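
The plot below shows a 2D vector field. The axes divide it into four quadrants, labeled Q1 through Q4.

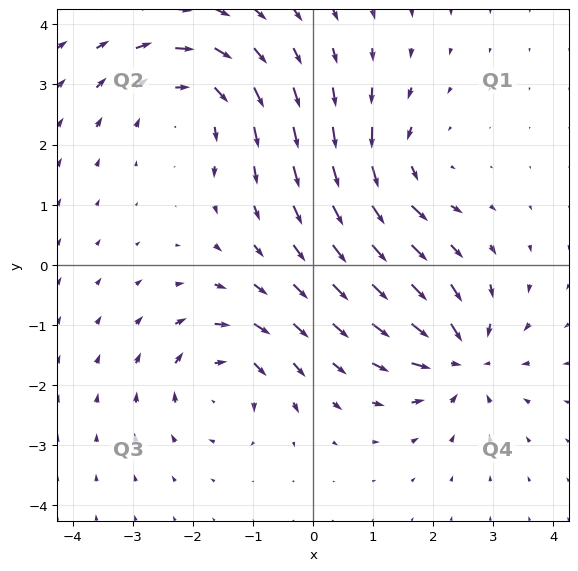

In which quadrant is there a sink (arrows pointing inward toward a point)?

Q4

The sink sits at approximately (2.5, -1.5), which lies in quadrant Q4. The divergence there is about -5, negative as expected for a sink.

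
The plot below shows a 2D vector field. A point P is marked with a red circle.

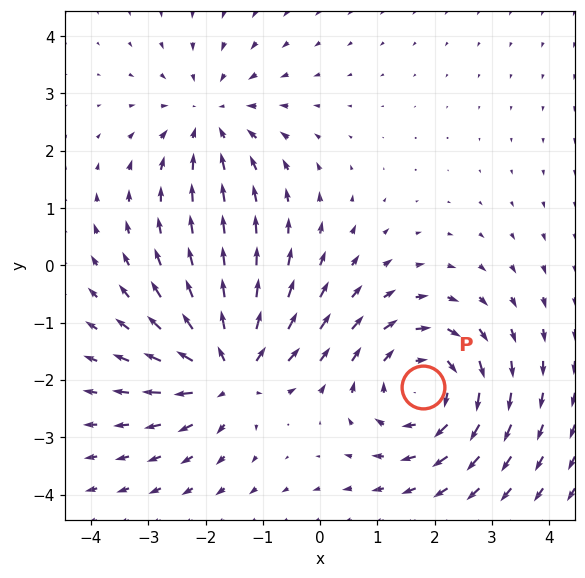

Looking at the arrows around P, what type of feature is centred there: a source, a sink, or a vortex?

At P (1.8, -2.1) the arrows circulate clockwise. Divergence ≈0, curl about -4 — near-zero divergence with nonzero curl is a vortex.

vortex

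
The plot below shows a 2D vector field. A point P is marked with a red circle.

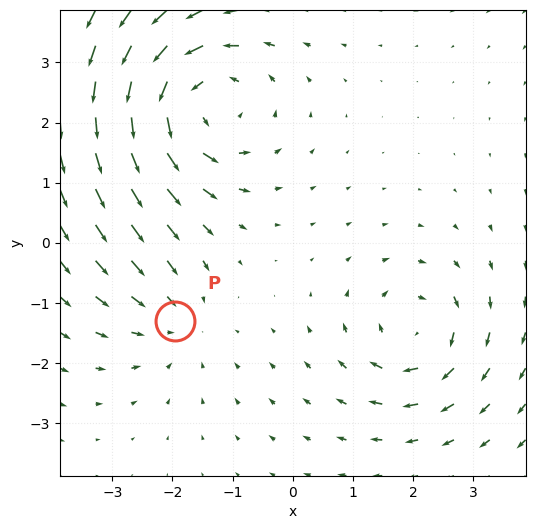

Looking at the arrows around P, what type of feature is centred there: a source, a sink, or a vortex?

sink

At P (-2.0, -1.3) the arrows converge inward. Divergence about -2, curl ≈0 — negative divergence with near-zero curl is a sink.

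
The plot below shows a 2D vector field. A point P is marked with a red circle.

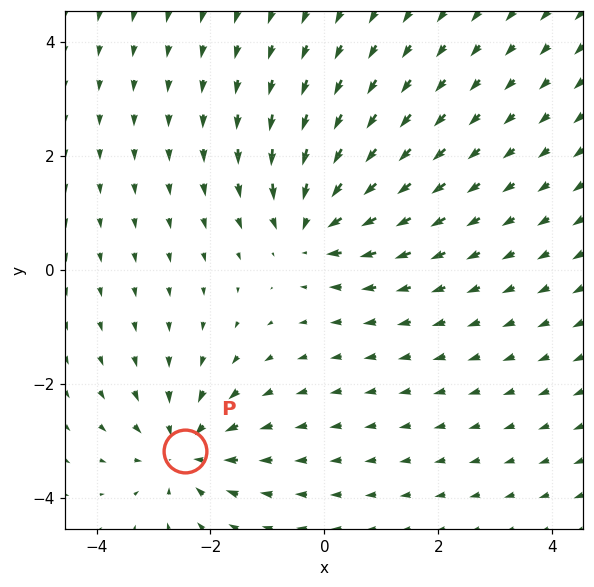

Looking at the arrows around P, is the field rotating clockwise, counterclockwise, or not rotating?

Near P at (-2.5, -3.2) the arrows show no circulation. The curl there is ≈0.

not rotating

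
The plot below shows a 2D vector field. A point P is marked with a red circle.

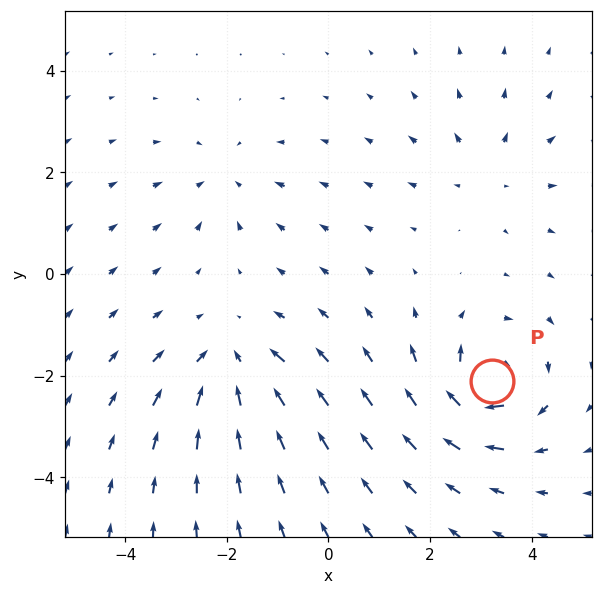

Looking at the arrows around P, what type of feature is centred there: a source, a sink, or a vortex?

At P (3.2, -2.1) the arrows circulate clockwise. Divergence ≈0, curl about -6 — near-zero divergence with nonzero curl is a vortex.

vortex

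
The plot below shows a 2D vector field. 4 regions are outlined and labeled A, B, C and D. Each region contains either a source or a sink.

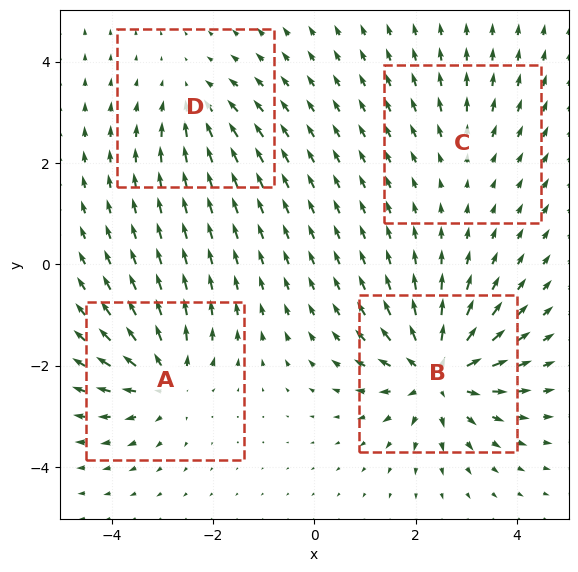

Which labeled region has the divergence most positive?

Divergence at each region's feature centre — A: about +6, B: about +8, C: about +2, D: about -4. Region B is most positive.

B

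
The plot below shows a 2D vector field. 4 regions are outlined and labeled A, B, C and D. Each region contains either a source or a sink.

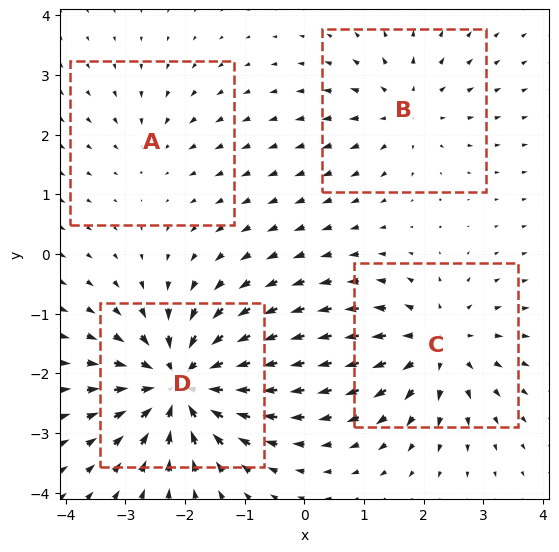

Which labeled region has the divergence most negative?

Divergence at each region's feature centre — A: about -2, B: about +4, C: about +5, D: about -8. Region D is most negative.

D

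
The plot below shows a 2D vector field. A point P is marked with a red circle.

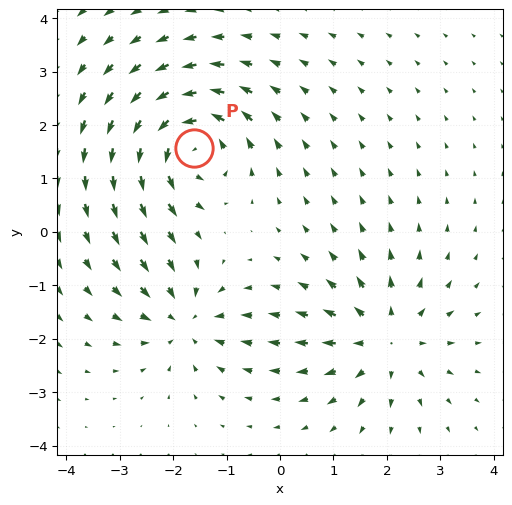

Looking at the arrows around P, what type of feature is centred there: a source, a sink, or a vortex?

vortex

At P (-1.6, 1.6) the arrows circulate counterclockwise. Divergence ≈0, curl about +6 — near-zero divergence with nonzero curl is a vortex.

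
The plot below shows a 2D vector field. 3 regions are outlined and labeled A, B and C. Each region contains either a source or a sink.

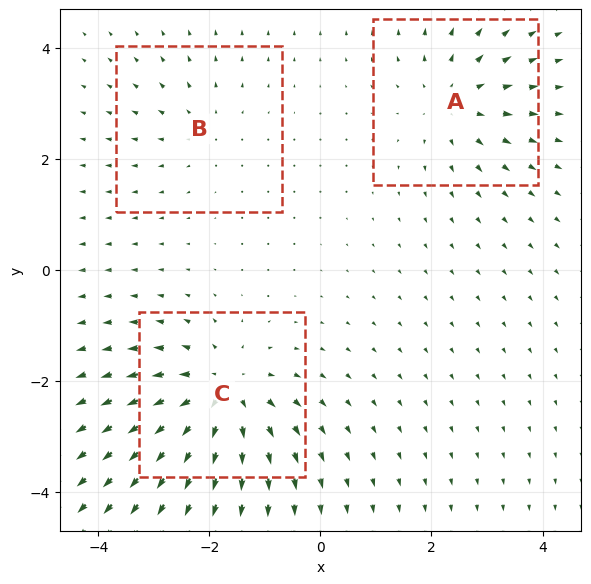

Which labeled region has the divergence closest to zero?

Divergence at each region's feature centre — A: about +3, B: about +2, C: about +5. Region B is closest to zero.

B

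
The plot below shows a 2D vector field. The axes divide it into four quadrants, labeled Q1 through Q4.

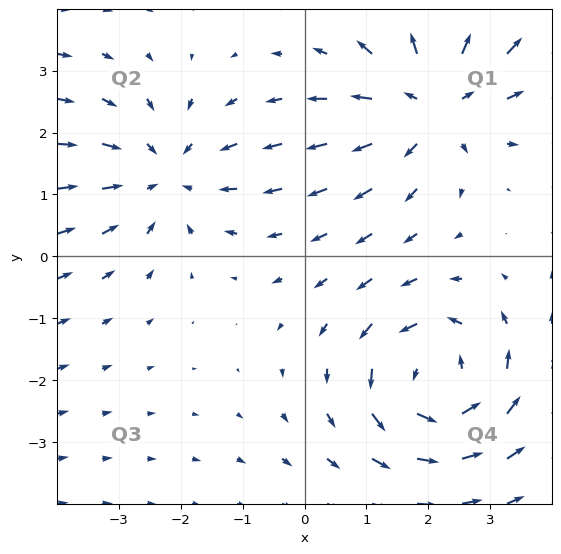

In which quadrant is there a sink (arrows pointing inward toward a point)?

The sink sits at approximately (-2.2, 1.3), which lies in quadrant Q2. The divergence there is about -3, negative as expected for a sink.

Q2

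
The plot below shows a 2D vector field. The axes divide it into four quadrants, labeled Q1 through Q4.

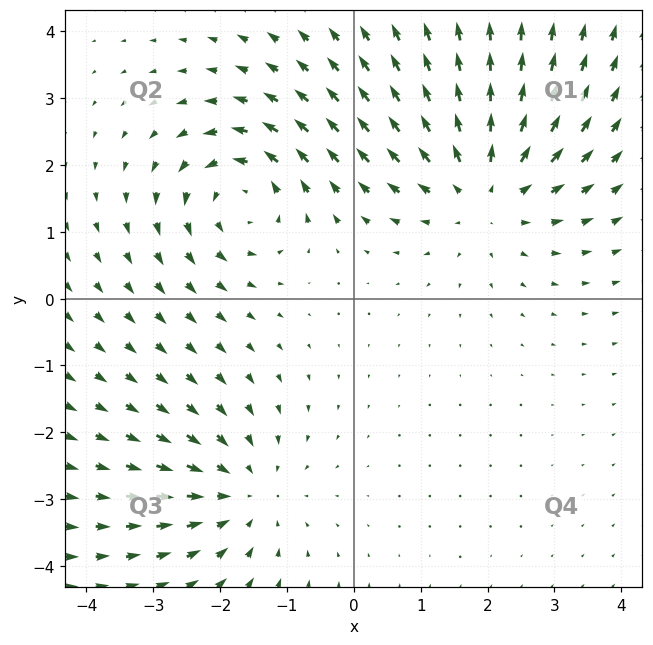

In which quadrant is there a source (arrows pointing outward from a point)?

The source sits at approximately (1.9, 1.6), which lies in quadrant Q1. The divergence there is about +3, positive as expected for a source.

Q1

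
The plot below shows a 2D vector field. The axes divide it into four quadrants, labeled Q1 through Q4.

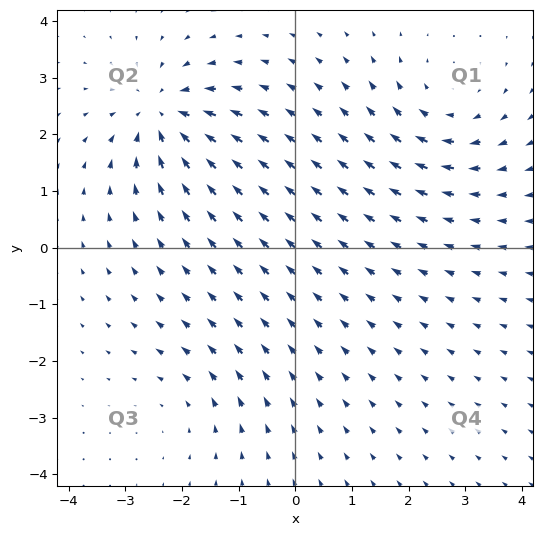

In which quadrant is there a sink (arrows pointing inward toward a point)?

The sink sits at approximately (-2.3, 2.3), which lies in quadrant Q2. The divergence there is about -6, negative as expected for a sink.

Q2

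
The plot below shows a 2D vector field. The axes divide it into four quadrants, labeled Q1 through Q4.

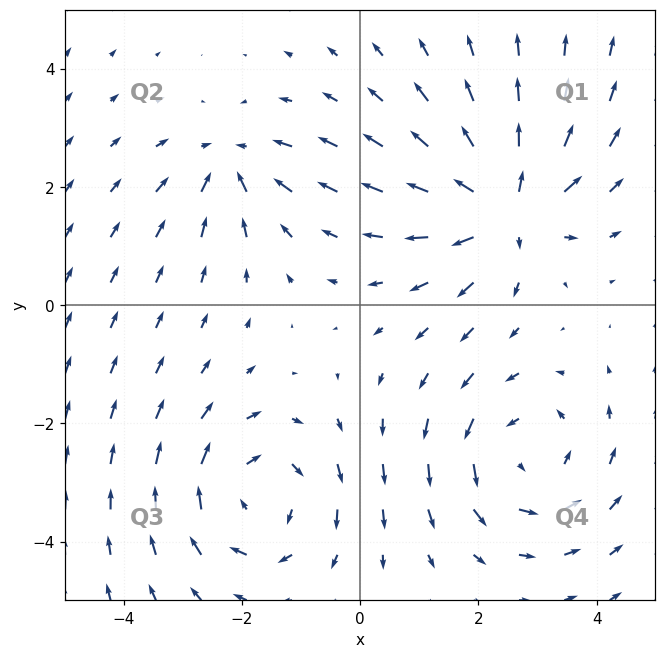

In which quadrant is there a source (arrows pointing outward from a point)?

The source sits at approximately (2.5, 1.7), which lies in quadrant Q1. The divergence there is about +6, positive as expected for a source.

Q1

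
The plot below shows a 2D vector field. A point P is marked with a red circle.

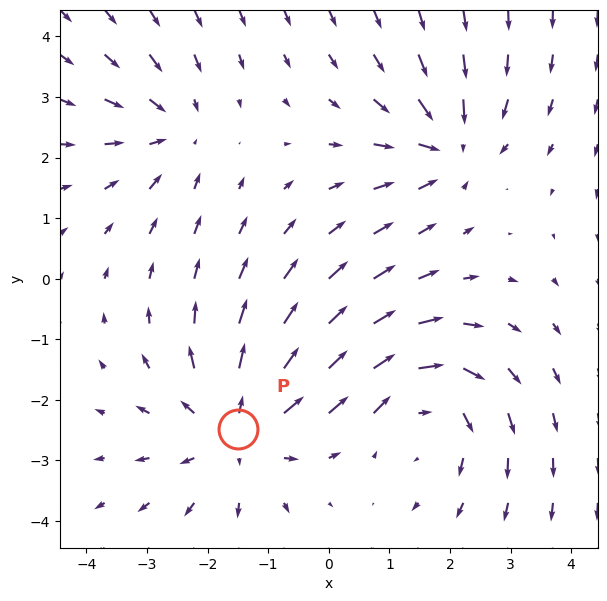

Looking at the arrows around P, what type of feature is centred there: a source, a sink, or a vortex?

At P (-1.5, -2.5) the arrows spread outward. Divergence about +4, curl ≈0 — positive divergence with near-zero curl is a source.

source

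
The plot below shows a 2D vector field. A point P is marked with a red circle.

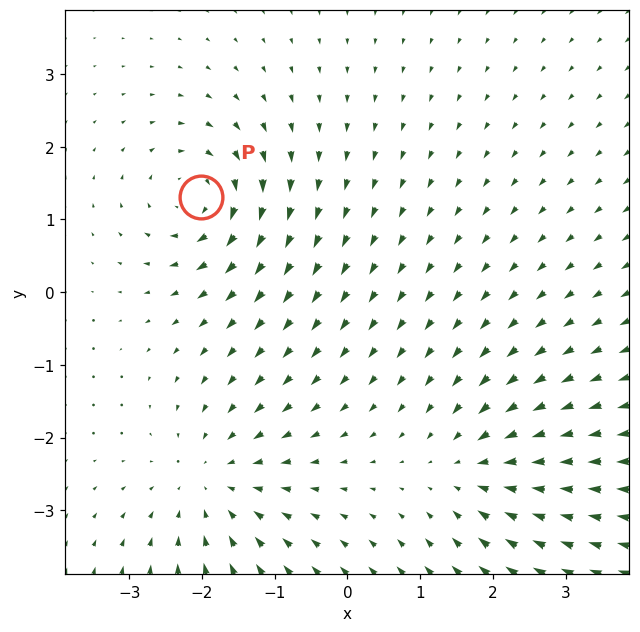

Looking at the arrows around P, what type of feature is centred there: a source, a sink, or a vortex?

At P (-2.0, 1.3) the arrows circulate clockwise. Divergence ≈0, curl about -6 — near-zero divergence with nonzero curl is a vortex.

vortex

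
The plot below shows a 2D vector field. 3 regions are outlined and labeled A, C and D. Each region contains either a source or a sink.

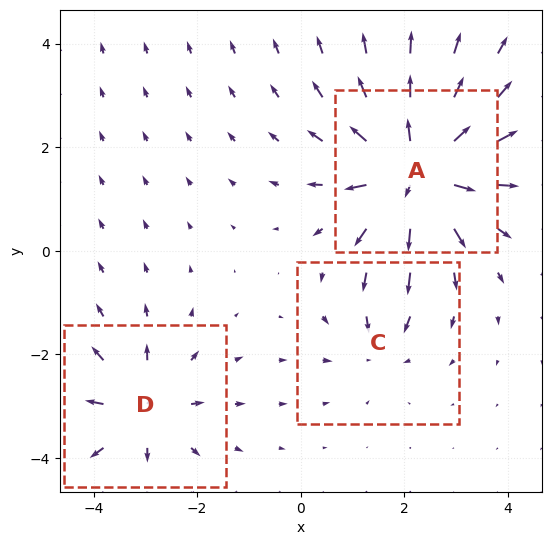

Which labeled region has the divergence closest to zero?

Divergence at each region's feature centre — A: about +6, C: about -2, D: about +4. Region C is closest to zero.

C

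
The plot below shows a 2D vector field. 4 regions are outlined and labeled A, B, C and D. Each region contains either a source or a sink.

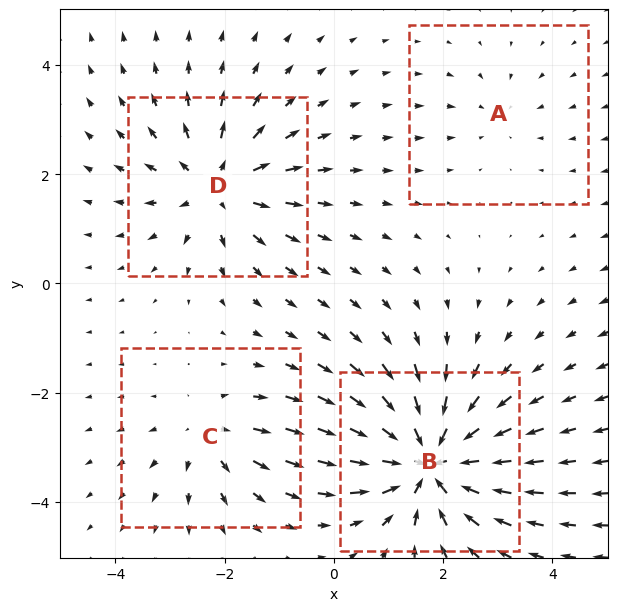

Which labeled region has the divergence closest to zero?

A

Divergence at each region's feature centre — A: about -2, B: about -8, C: about +4, D: about +5. Region A is closest to zero.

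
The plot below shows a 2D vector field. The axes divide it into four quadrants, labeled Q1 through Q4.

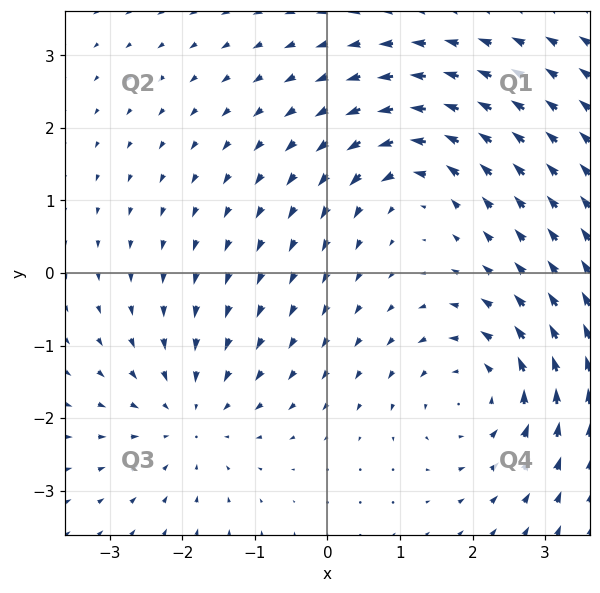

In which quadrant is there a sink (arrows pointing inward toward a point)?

Q3

The sink sits at approximately (-1.9, -2.0), which lies in quadrant Q3. The divergence there is about -3, negative as expected for a sink.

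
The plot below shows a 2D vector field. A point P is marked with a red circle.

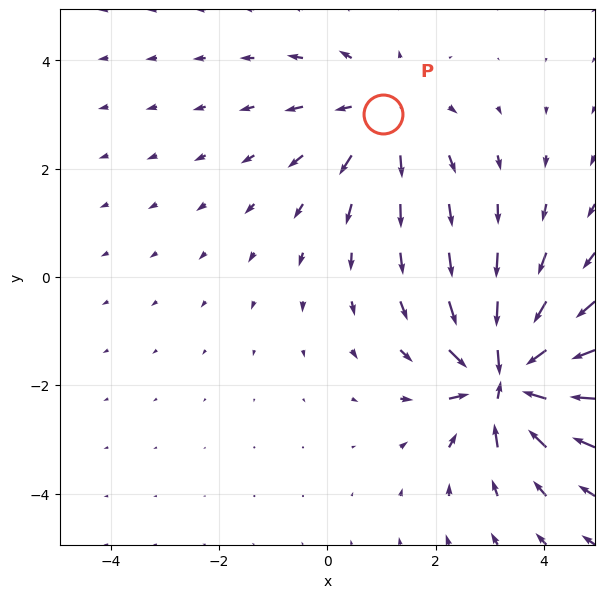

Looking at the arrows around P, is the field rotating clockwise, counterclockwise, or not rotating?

not rotating

Near P at (1.0, 3.0) the arrows show no circulation. The curl there is ≈0.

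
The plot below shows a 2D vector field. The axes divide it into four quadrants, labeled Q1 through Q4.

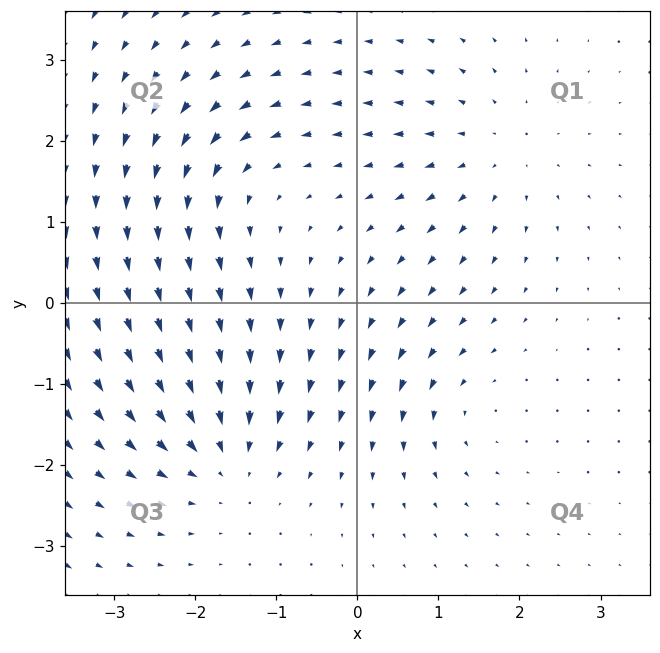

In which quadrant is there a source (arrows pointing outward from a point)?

The source sits at approximately (1.7, 1.9), which lies in quadrant Q1. The divergence there is about +4, positive as expected for a source.

Q1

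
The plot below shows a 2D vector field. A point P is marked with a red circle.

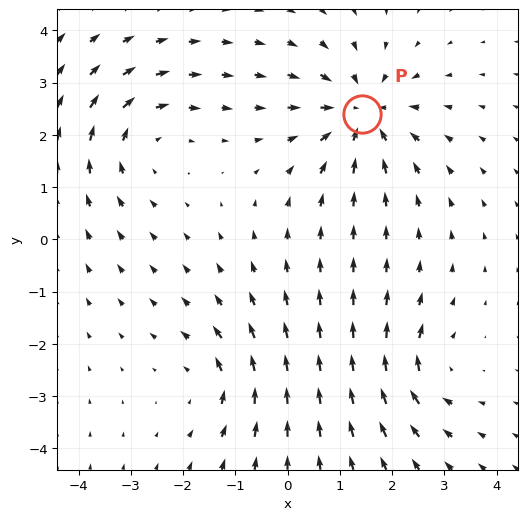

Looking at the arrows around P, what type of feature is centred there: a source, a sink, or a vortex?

At P (1.4, 2.4) the arrows converge inward. Divergence about -5, curl ≈0 — negative divergence with near-zero curl is a sink.

sink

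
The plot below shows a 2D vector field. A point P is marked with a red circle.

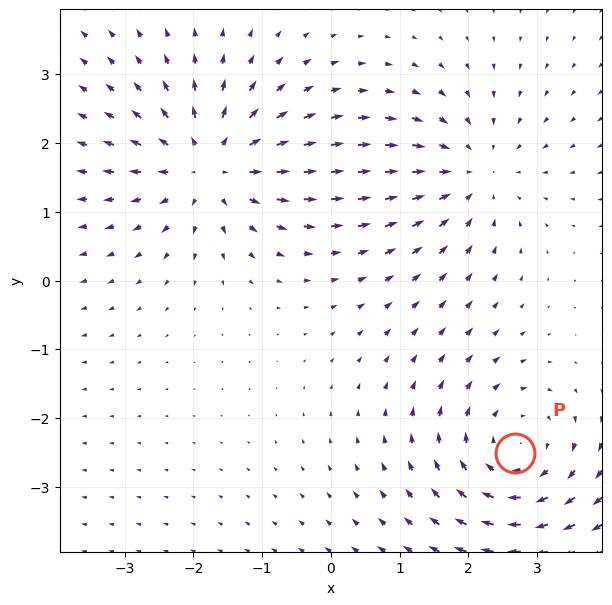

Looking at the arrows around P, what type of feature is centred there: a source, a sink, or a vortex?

At P (2.7, -2.5) the arrows circulate clockwise. Divergence ≈0, curl about -5 — near-zero divergence with nonzero curl is a vortex.

vortex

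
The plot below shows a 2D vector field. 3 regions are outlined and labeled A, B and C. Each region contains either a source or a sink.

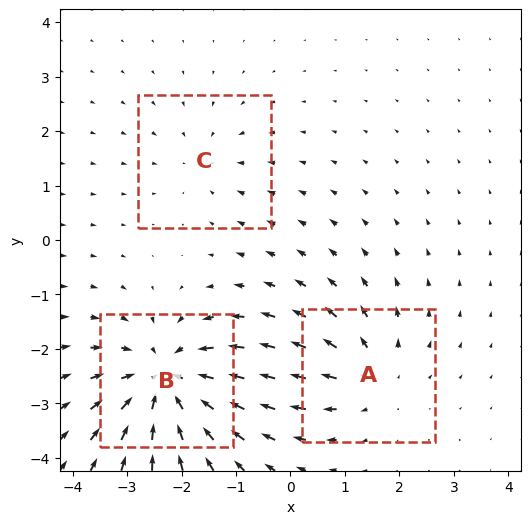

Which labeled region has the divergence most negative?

Divergence at each region's feature centre — A: about +3, B: about -5, C: about -2. Region B is most negative.

B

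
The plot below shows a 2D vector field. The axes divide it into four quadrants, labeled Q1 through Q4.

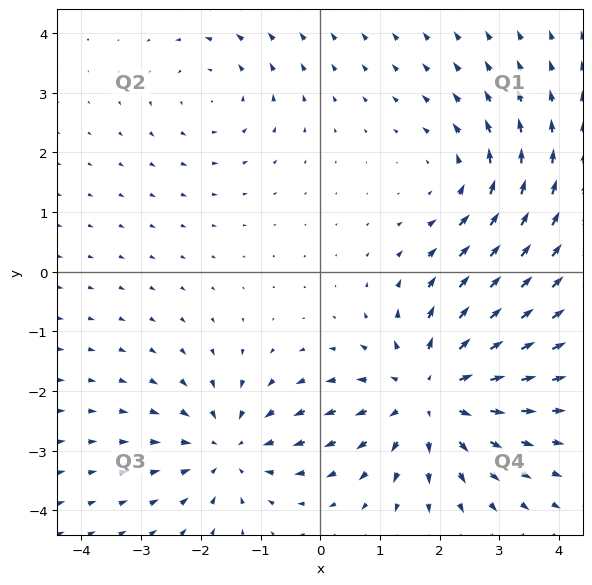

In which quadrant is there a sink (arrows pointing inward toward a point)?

Q3

The sink sits at approximately (-1.5, -3.0), which lies in quadrant Q3. The divergence there is about -3, negative as expected for a sink.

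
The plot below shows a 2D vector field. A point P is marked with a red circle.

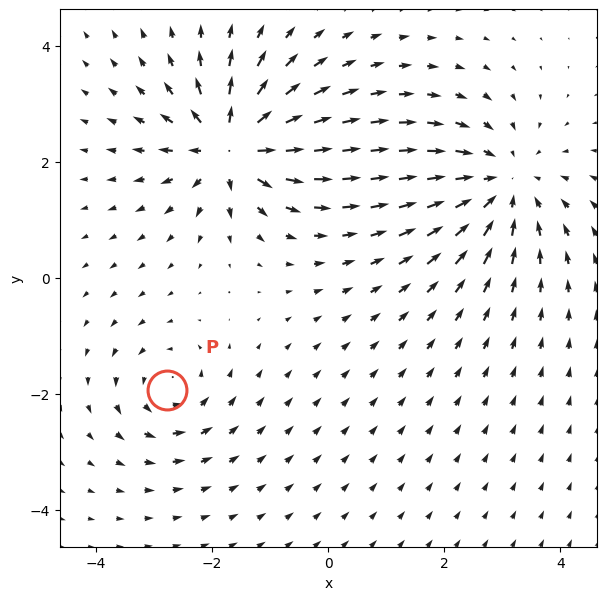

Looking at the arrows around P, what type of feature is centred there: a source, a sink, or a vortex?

vortex

At P (-2.8, -1.9) the arrows circulate counterclockwise. Divergence ≈0, curl about +4 — near-zero divergence with nonzero curl is a vortex.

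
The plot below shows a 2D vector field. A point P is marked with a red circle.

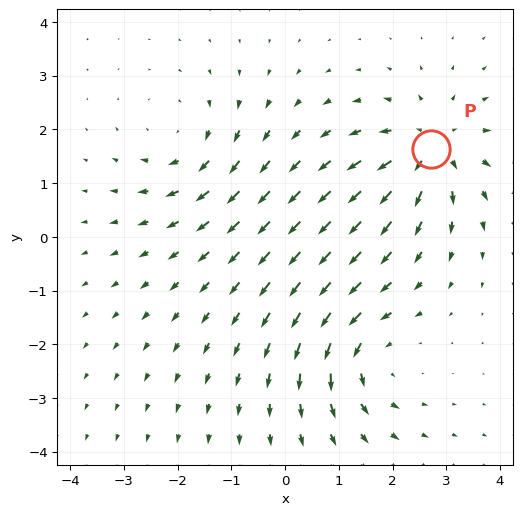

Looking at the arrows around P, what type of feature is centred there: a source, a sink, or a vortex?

source

At P (2.7, 1.6) the arrows spread outward. Divergence about +4, curl ≈0 — positive divergence with near-zero curl is a source.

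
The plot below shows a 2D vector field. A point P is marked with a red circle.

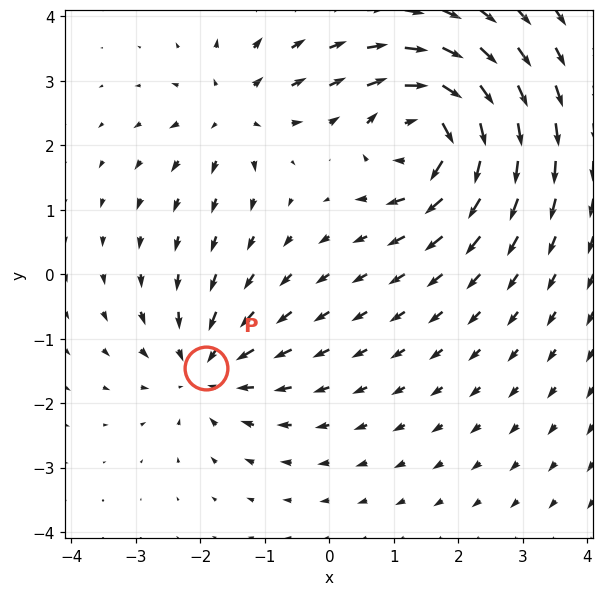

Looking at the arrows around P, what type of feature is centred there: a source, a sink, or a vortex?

At P (-1.9, -1.5) the arrows converge inward. Divergence about -4, curl ≈0 — negative divergence with near-zero curl is a sink.

sink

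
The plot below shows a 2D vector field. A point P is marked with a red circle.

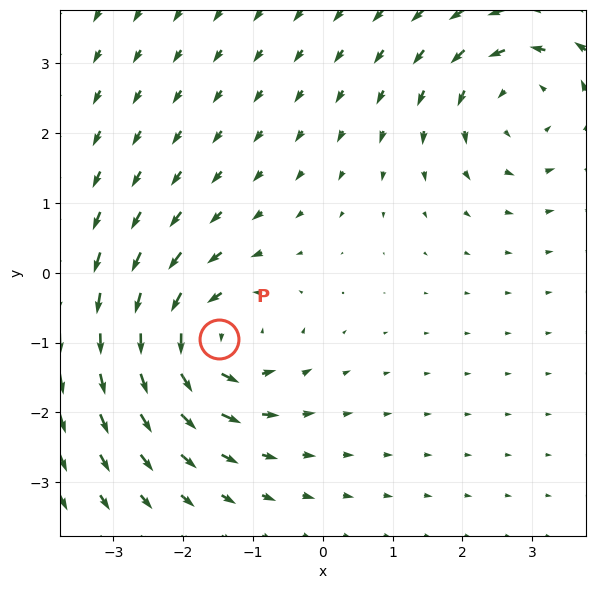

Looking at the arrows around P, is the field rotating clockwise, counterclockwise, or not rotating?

counterclockwise

Near P at (-1.5, -0.9) the arrows circulate counterclockwise. The curl (z-component) there is about +6; positive curl means counterclockwise rotation.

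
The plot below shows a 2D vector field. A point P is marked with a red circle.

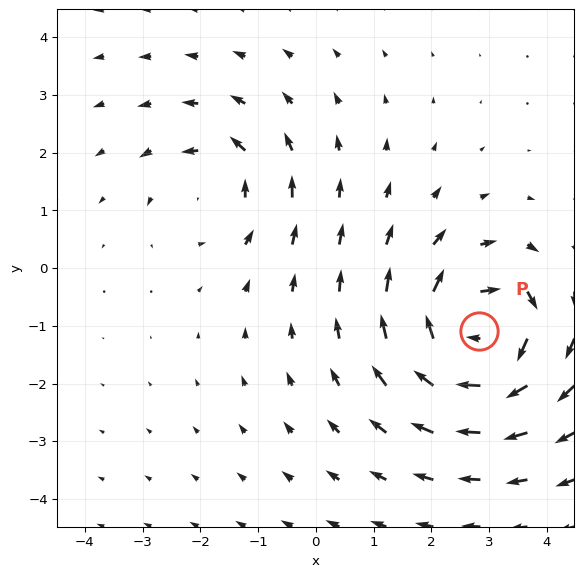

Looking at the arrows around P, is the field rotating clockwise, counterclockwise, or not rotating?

Near P at (2.8, -1.1) the arrows circulate clockwise. The curl (z-component) there is about -6; negative curl means clockwise rotation.

clockwise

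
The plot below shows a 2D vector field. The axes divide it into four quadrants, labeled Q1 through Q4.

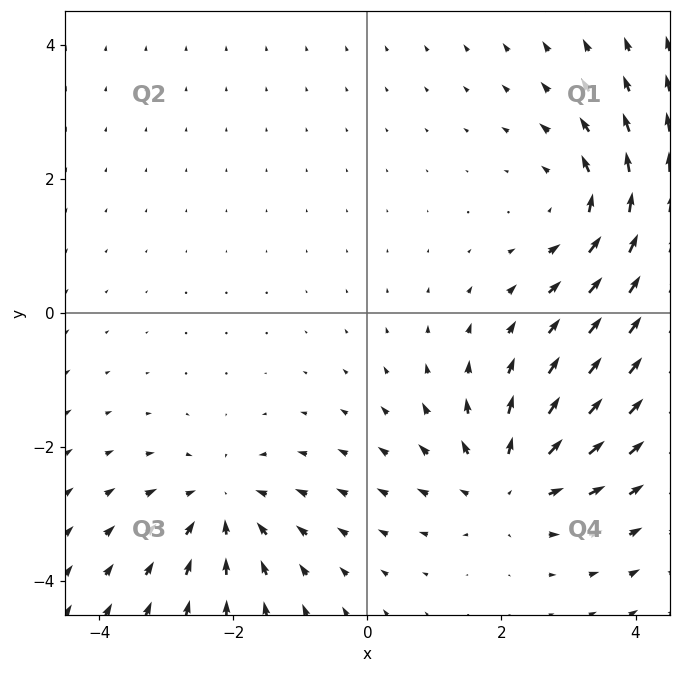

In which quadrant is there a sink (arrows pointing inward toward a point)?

Q3

The sink sits at approximately (-2.2, -2.9), which lies in quadrant Q3. The divergence there is about -3, negative as expected for a sink.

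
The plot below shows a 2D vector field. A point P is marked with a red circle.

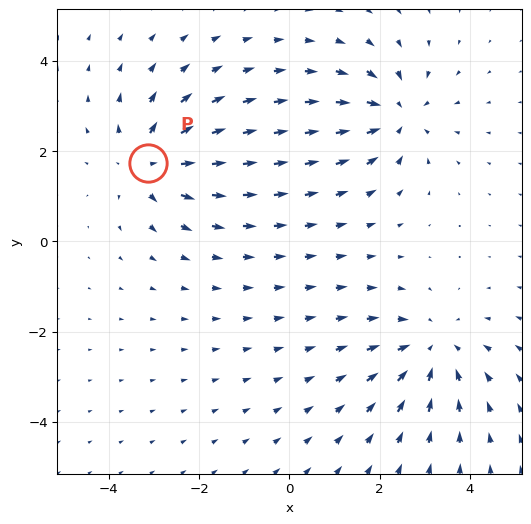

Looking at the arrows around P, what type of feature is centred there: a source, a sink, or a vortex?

source

At P (-3.1, 1.7) the arrows spread outward. Divergence about +4, curl ≈0 — positive divergence with near-zero curl is a source.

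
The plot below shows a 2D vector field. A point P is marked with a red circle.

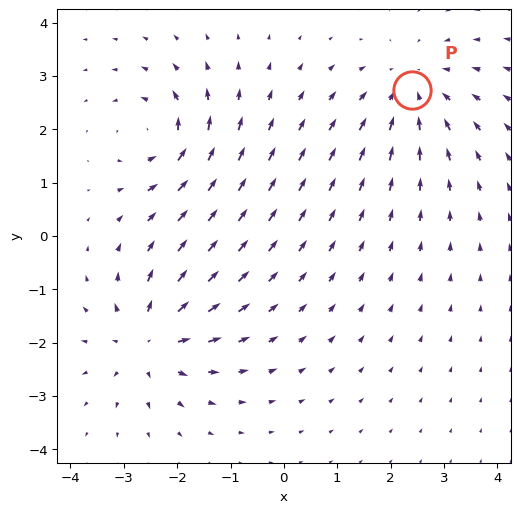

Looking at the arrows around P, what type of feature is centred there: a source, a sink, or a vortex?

sink

At P (2.4, 2.7) the arrows converge inward. Divergence about -3, curl ≈0 — negative divergence with near-zero curl is a sink.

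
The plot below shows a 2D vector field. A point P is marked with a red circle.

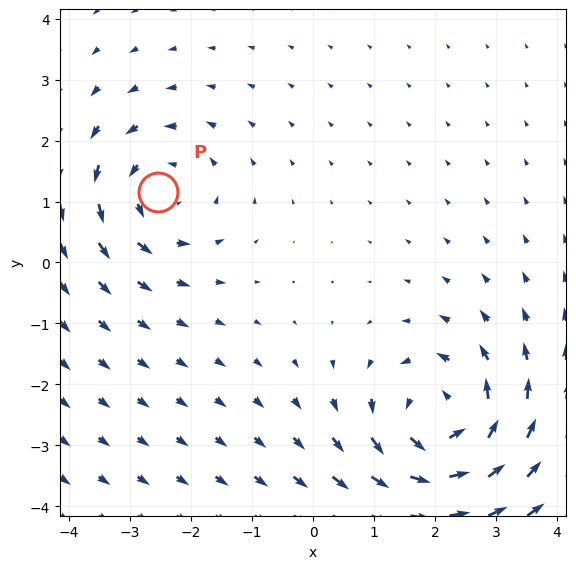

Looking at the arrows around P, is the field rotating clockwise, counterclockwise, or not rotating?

counterclockwise

Near P at (-2.6, 1.2) the arrows circulate counterclockwise. The curl (z-component) there is about +3; positive curl means counterclockwise rotation.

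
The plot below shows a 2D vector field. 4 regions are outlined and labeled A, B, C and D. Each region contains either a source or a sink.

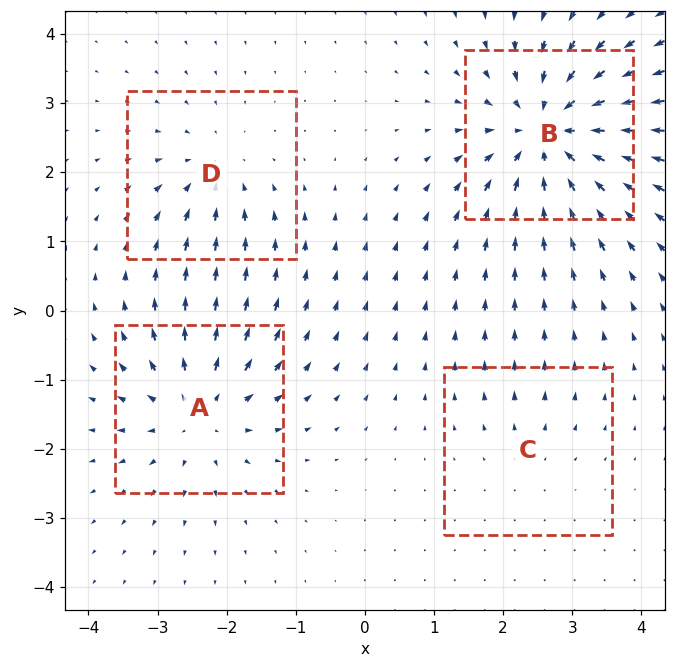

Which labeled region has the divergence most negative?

B

Divergence at each region's feature centre — A: about +5, B: about -7, C: about +2, D: about -4. Region B is most negative.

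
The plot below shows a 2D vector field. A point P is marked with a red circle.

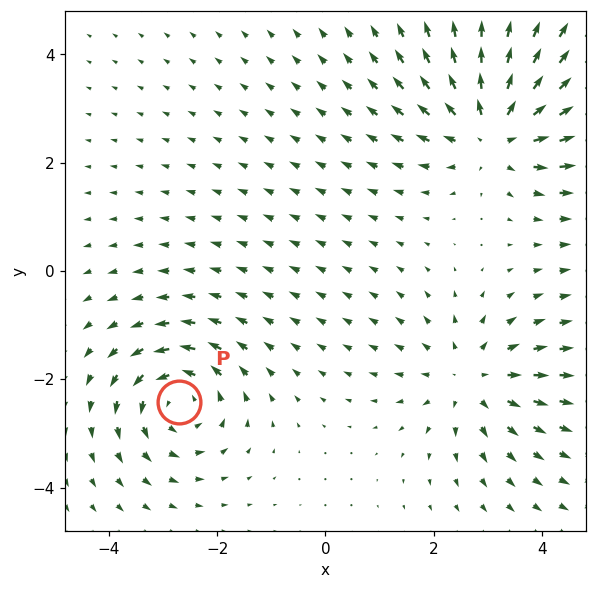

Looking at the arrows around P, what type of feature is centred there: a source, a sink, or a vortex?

vortex

At P (-2.7, -2.4) the arrows circulate counterclockwise. Divergence ≈0, curl about +4 — near-zero divergence with nonzero curl is a vortex.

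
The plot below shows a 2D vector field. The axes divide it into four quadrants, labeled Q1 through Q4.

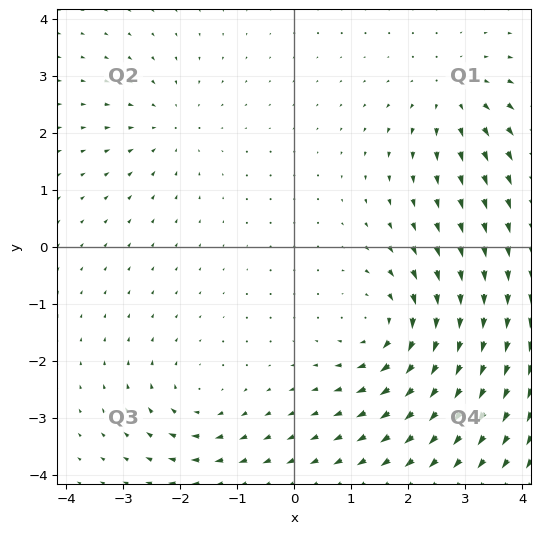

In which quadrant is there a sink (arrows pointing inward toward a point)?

The sink sits at approximately (-2.2, 2.1), which lies in quadrant Q2. The divergence there is about -3, negative as expected for a sink.

Q2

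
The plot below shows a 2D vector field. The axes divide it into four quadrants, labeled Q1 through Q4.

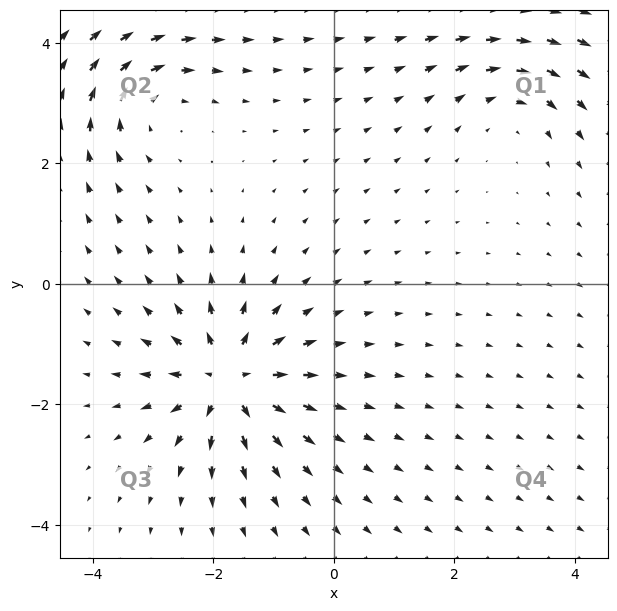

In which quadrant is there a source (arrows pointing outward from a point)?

The source sits at approximately (-1.7, -1.6), which lies in quadrant Q3. The divergence there is about +6, positive as expected for a source.

Q3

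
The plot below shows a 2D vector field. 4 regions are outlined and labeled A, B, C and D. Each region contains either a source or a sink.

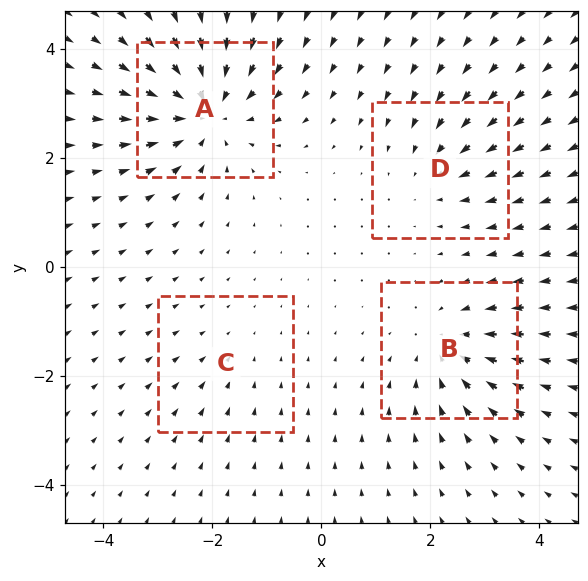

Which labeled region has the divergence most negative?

Divergence at each region's feature centre — A: about -7, B: about -5, C: about -2, D: about -3. Region A is most negative.

A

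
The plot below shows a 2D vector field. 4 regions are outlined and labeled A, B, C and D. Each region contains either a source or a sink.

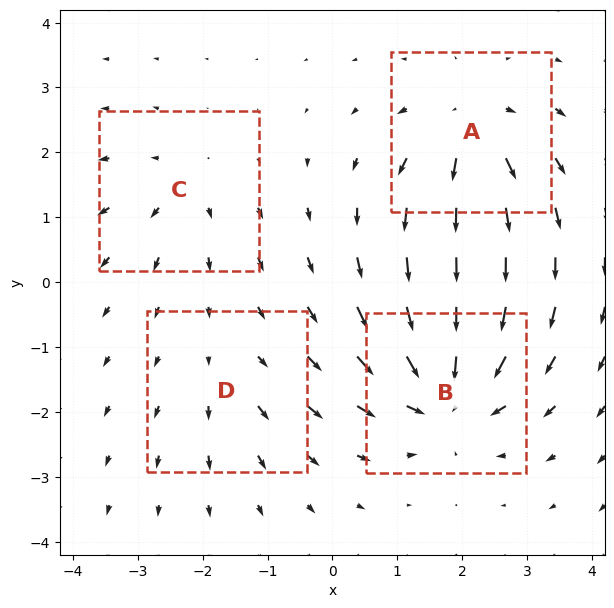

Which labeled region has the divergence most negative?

B

Divergence at each region's feature centre — A: about +6, B: about -7, C: about +4, D: about +2. Region B is most negative.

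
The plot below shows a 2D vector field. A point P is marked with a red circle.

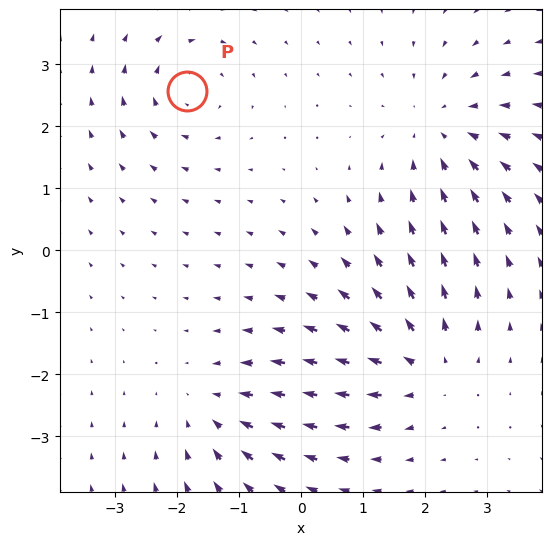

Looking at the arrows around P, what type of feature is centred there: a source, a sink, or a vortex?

vortex

At P (-1.8, 2.6) the arrows circulate clockwise. Divergence ≈0, curl about -4 — near-zero divergence with nonzero curl is a vortex.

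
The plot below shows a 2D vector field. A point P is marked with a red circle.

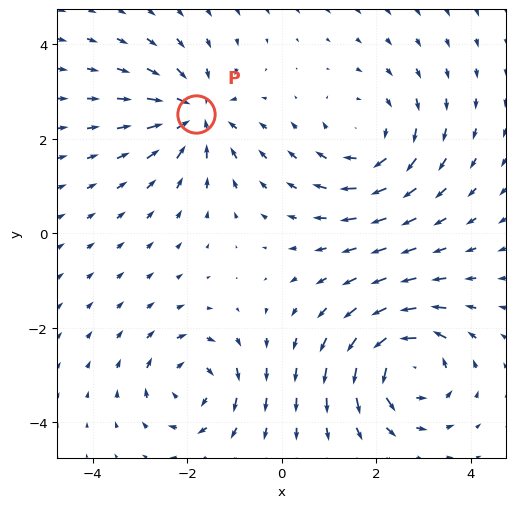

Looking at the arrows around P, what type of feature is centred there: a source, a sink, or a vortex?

sink

At P (-1.8, 2.5) the arrows converge inward. Divergence about -5, curl ≈0 — negative divergence with near-zero curl is a sink.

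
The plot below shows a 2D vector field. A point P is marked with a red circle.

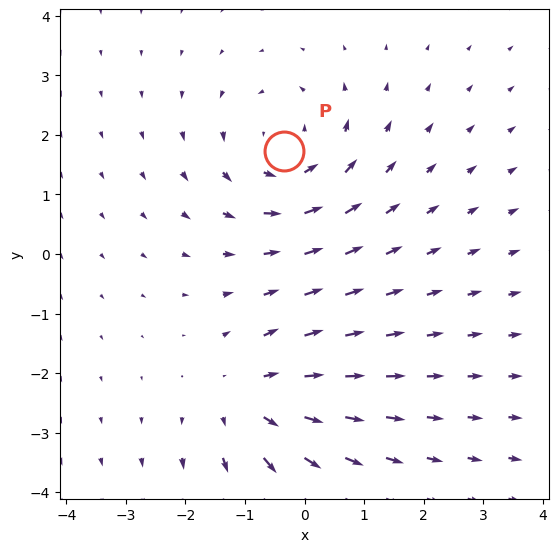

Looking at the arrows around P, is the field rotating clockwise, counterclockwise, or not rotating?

counterclockwise

Near P at (-0.3, 1.7) the arrows circulate counterclockwise. The curl (z-component) there is about +2; positive curl means counterclockwise rotation.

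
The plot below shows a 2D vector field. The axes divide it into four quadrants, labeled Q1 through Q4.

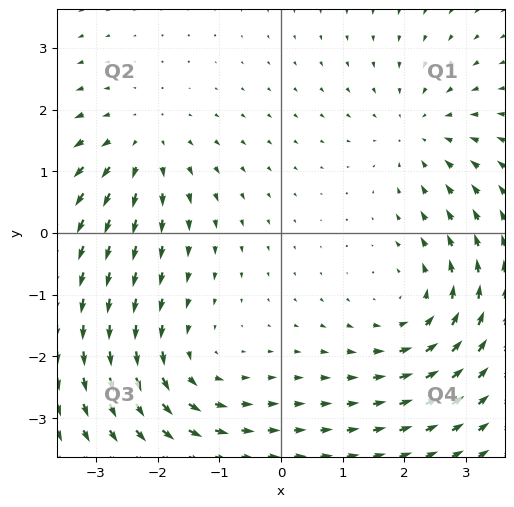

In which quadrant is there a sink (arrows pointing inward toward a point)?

Q1

The sink sits at approximately (2.3, 1.6), which lies in quadrant Q1. The divergence there is about -2, negative as expected for a sink.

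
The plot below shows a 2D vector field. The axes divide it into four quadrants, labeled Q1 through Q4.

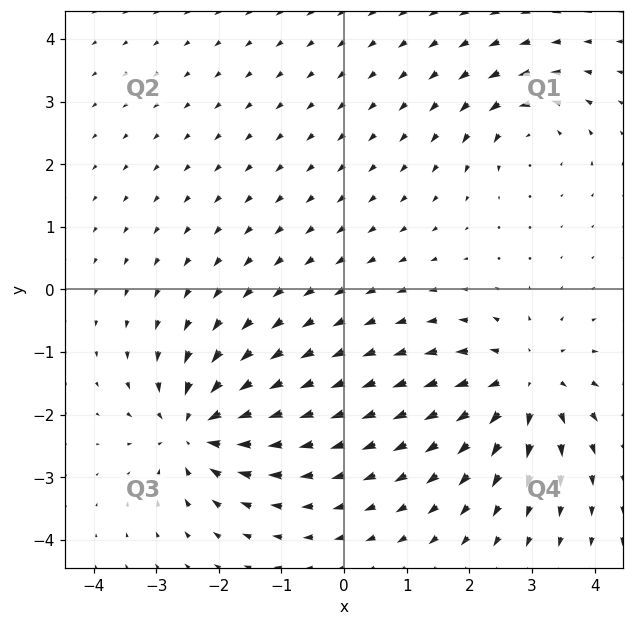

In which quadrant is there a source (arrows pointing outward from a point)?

Q4

The source sits at approximately (2.9, -1.5), which lies in quadrant Q4. The divergence there is about +5, positive as expected for a source.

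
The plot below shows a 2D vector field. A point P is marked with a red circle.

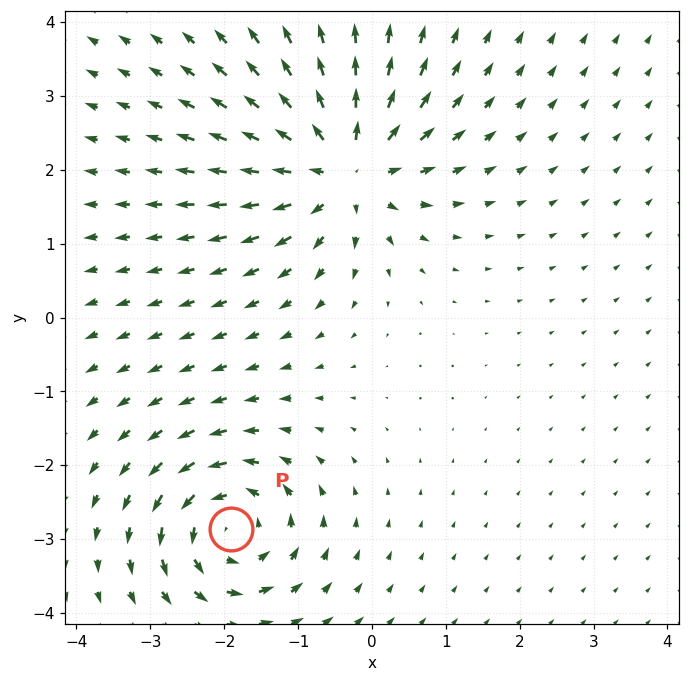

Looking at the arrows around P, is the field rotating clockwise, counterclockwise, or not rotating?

Near P at (-1.9, -2.9) the arrows circulate counterclockwise. The curl (z-component) there is about +6; positive curl means counterclockwise rotation.

counterclockwise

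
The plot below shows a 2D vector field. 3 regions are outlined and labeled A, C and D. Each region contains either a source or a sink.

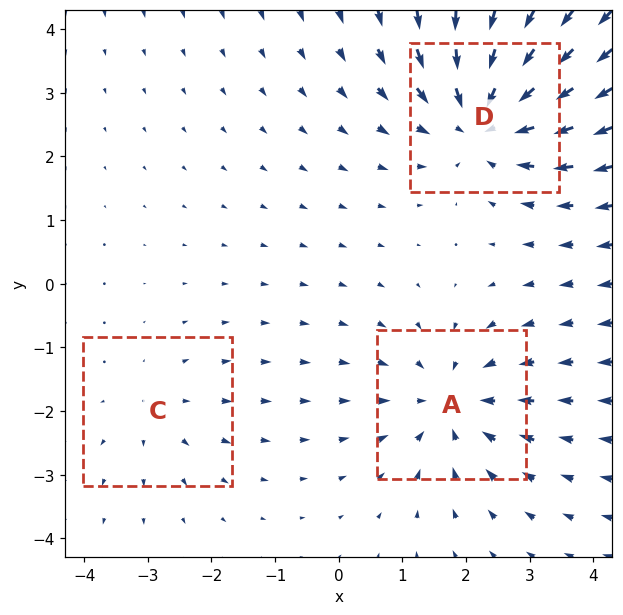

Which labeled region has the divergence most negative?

Divergence at each region's feature centre — A: about -3, C: about +2, D: about -4. Region D is most negative.

D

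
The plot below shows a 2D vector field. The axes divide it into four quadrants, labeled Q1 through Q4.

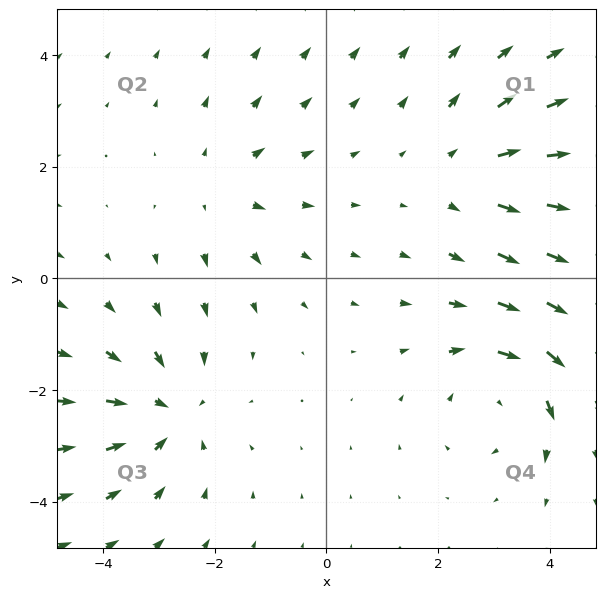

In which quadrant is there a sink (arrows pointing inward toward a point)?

The sink sits at approximately (-2.8, -2.4), which lies in quadrant Q3. The divergence there is about -3, negative as expected for a sink.

Q3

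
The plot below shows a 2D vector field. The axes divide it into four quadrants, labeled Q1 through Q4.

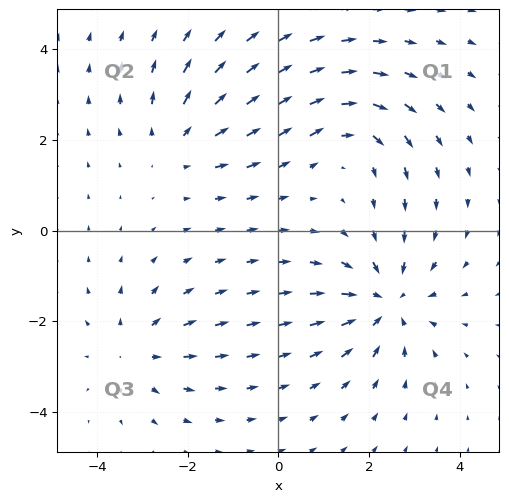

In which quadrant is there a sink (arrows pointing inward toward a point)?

The sink sits at approximately (2.4, -1.6), which lies in quadrant Q4. The divergence there is about -3, negative as expected for a sink.

Q4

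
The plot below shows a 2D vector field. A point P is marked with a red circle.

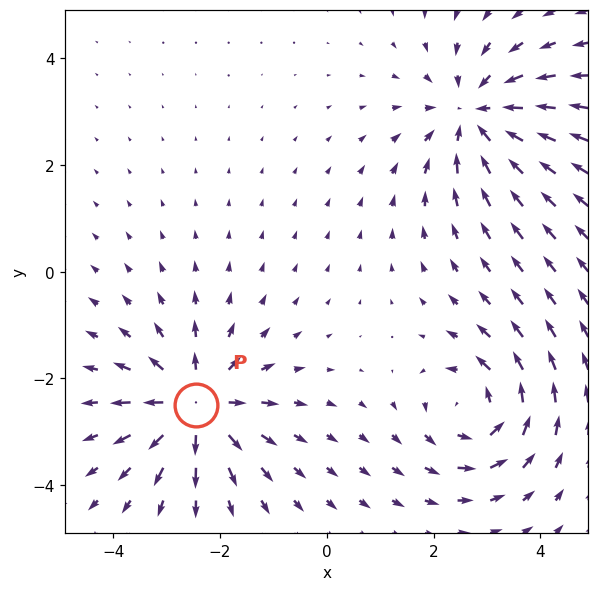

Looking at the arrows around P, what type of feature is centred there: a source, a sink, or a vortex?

source

At P (-2.5, -2.5) the arrows spread outward. Divergence about +5, curl ≈0 — positive divergence with near-zero curl is a source.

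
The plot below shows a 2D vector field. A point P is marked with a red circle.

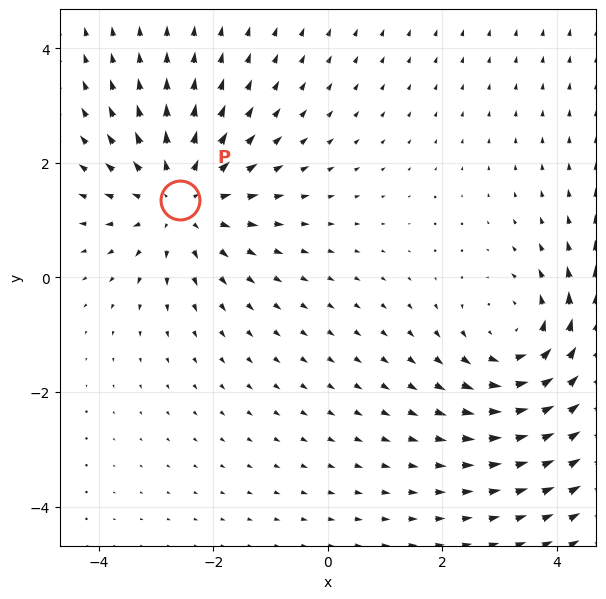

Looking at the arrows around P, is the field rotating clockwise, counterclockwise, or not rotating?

Near P at (-2.6, 1.3) the arrows show no circulation. The curl there is ≈0.

not rotating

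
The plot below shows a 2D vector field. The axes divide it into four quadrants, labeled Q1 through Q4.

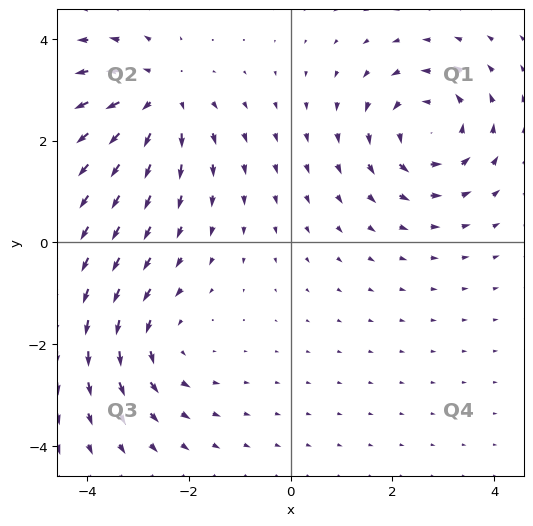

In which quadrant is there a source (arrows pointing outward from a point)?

Q2

The source sits at approximately (-2.6, 2.8), which lies in quadrant Q2. The divergence there is about +4, positive as expected for a source.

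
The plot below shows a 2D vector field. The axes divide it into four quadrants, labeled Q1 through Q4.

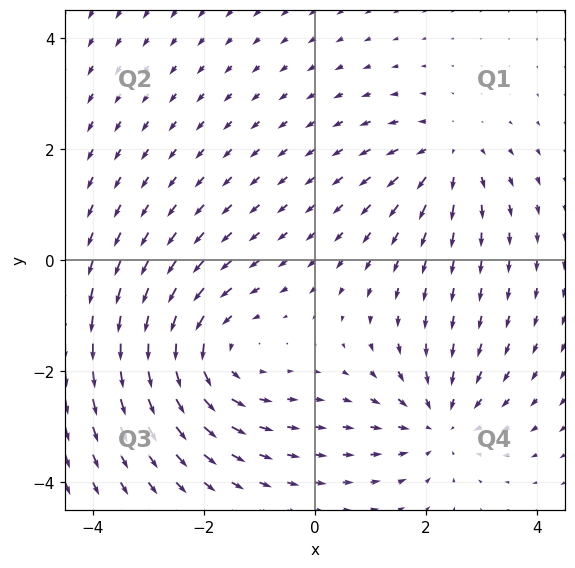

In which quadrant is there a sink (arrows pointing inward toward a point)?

The sink sits at approximately (2.2, -2.9), which lies in quadrant Q4. The divergence there is about -4, negative as expected for a sink.

Q4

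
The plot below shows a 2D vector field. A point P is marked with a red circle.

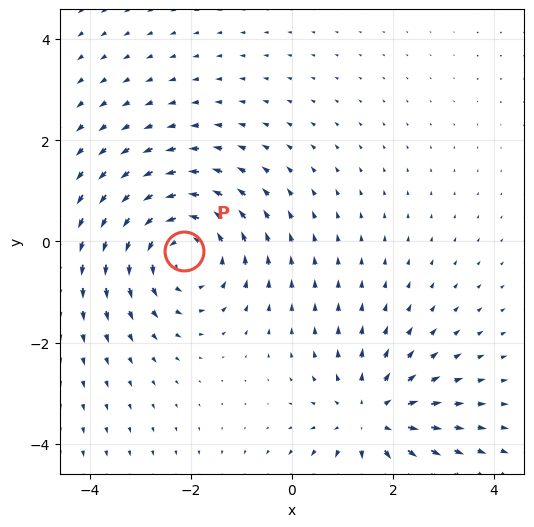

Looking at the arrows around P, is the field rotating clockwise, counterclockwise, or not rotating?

counterclockwise

Near P at (-2.1, -0.2) the arrows circulate counterclockwise. The curl (z-component) there is about +4; positive curl means counterclockwise rotation.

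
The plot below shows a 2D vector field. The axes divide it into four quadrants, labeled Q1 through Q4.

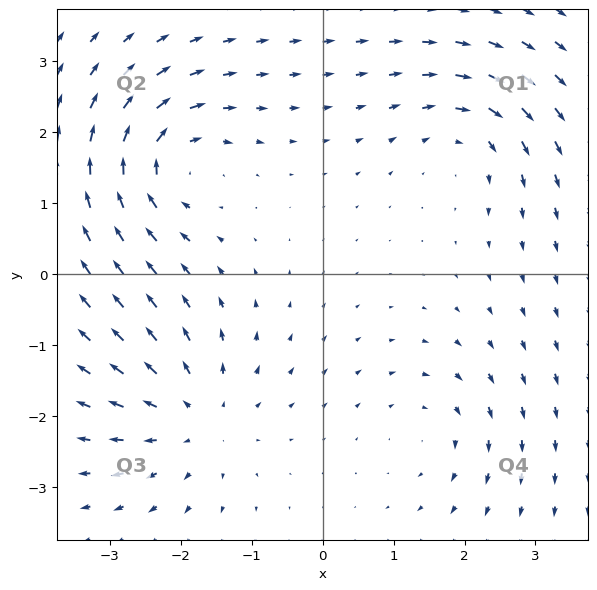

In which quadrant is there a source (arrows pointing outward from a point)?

Q3

The source sits at approximately (-1.8, -2.0), which lies in quadrant Q3. The divergence there is about +4, positive as expected for a source.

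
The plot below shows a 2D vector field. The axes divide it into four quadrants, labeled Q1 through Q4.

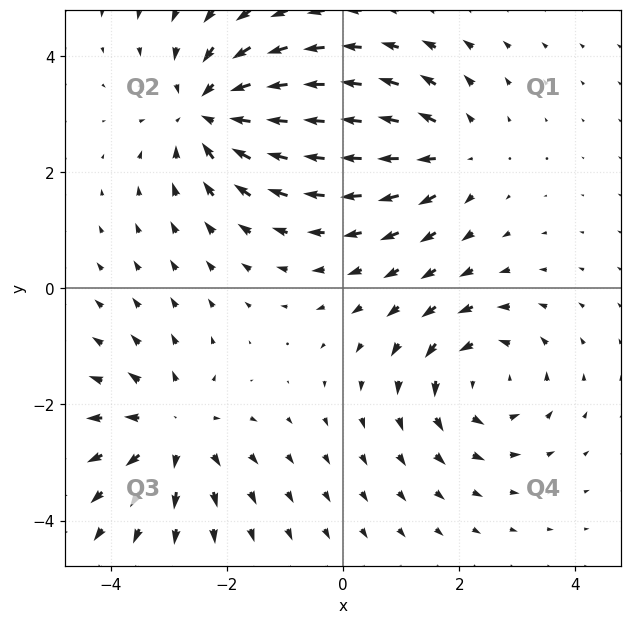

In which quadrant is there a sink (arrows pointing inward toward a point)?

Q2

The sink sits at approximately (-2.3, 3.0), which lies in quadrant Q2. The divergence there is about -4, negative as expected for a sink.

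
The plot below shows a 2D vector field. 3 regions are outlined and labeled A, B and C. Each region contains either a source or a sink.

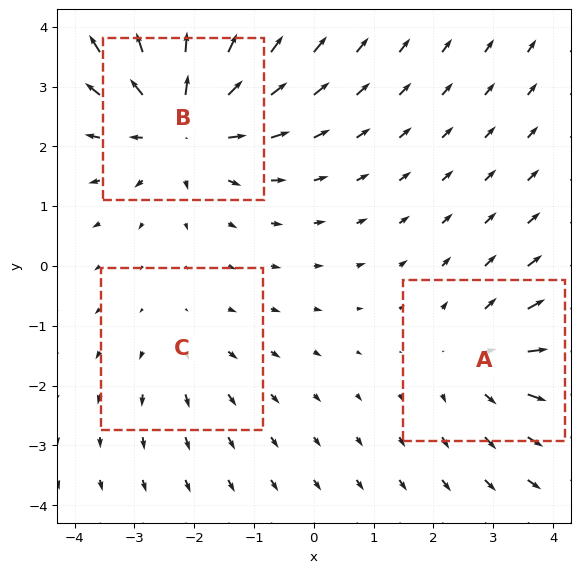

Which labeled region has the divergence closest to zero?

C

Divergence at each region's feature centre — A: about +3, B: about +5, C: about +2. Region C is closest to zero.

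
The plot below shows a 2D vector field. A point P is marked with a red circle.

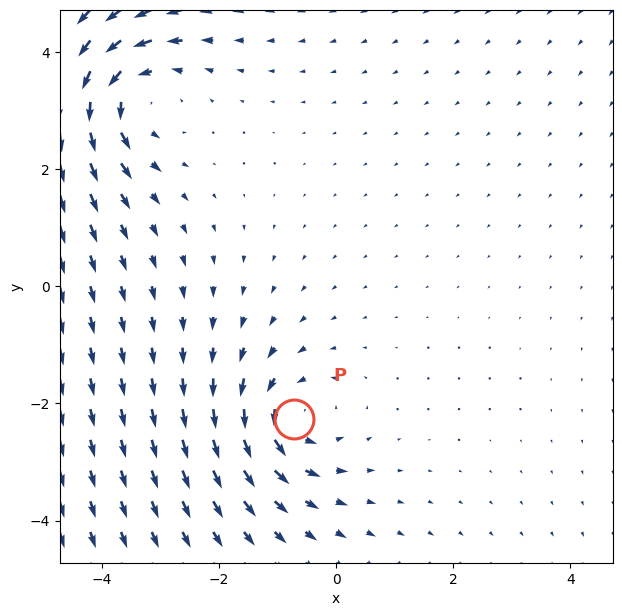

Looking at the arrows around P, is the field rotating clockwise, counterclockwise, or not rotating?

counterclockwise

Near P at (-0.7, -2.3) the arrows circulate counterclockwise. The curl (z-component) there is about +3; positive curl means counterclockwise rotation.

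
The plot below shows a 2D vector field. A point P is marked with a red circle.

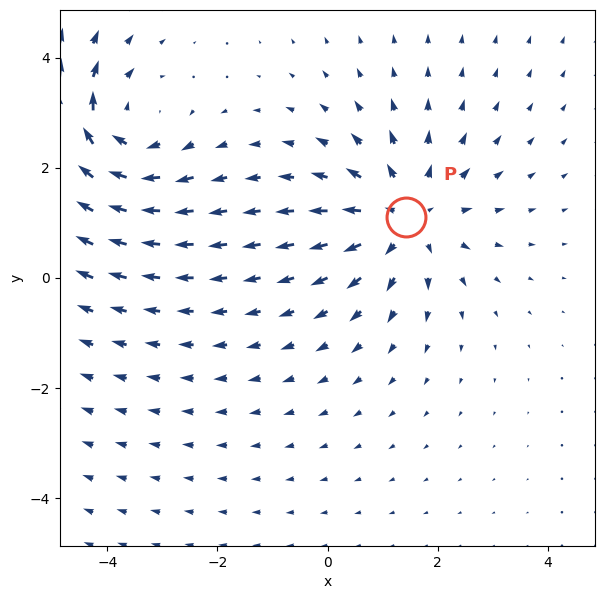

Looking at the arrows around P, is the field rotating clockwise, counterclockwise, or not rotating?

not rotating

Near P at (1.4, 1.1) the arrows show no circulation. The curl there is ≈0.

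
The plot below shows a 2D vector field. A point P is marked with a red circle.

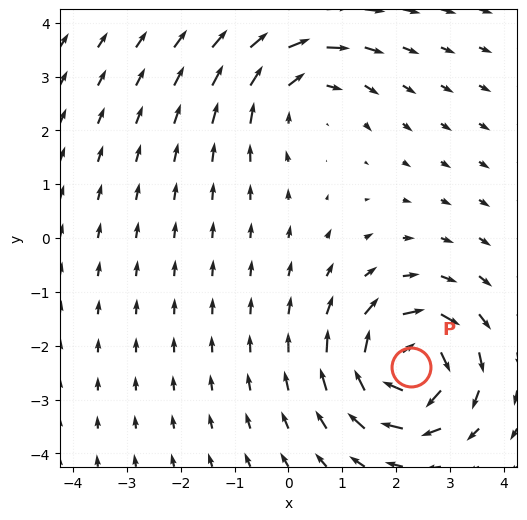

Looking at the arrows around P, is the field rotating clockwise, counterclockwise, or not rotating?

clockwise

Near P at (2.3, -2.4) the arrows circulate clockwise. The curl (z-component) there is about -5; negative curl means clockwise rotation.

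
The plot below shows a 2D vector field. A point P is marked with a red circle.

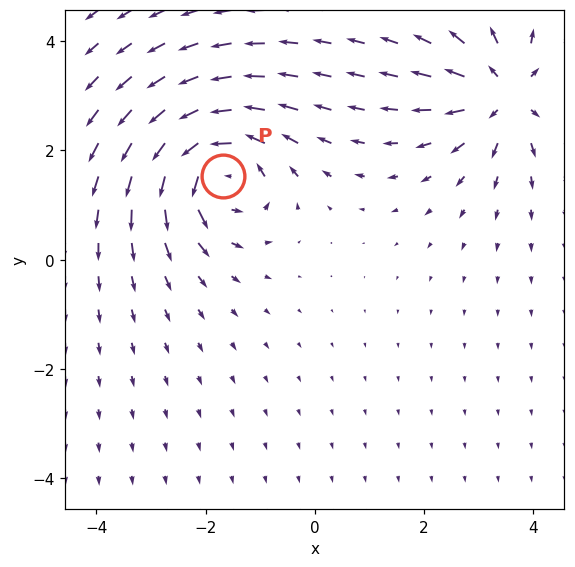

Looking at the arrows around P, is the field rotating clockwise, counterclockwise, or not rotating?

counterclockwise

Near P at (-1.7, 1.5) the arrows circulate counterclockwise. The curl (z-component) there is about +6; positive curl means counterclockwise rotation.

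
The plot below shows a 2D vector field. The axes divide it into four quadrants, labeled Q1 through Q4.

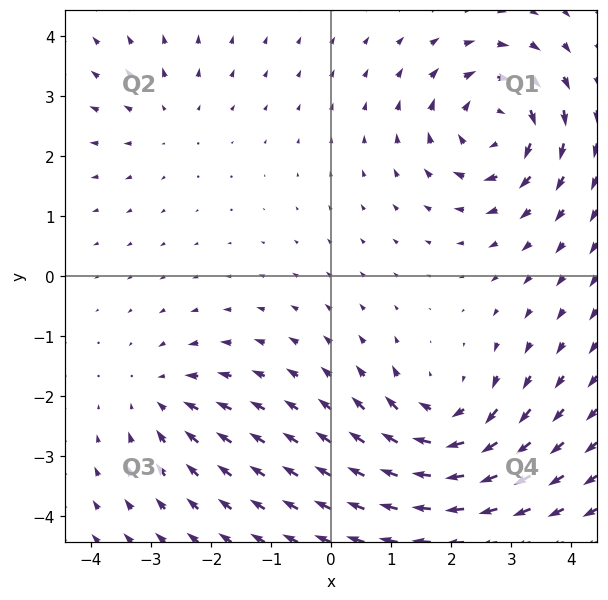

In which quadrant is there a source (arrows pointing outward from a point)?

The source sits at approximately (-2.7, 2.6), which lies in quadrant Q2. The divergence there is about +2, positive as expected for a source.

Q2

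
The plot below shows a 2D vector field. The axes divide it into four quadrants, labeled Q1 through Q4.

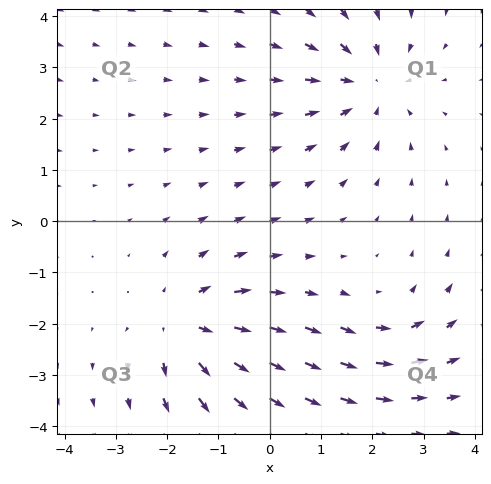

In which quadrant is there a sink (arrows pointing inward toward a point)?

Q1

The sink sits at approximately (1.9, 2.7), which lies in quadrant Q1. The divergence there is about -4, negative as expected for a sink.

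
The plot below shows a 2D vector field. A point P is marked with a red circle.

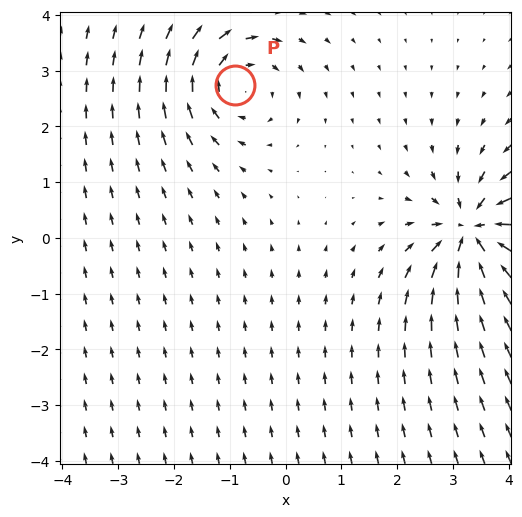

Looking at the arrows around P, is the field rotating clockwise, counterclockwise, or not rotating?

clockwise

Near P at (-0.9, 2.7) the arrows circulate clockwise. The curl (z-component) there is about -3; negative curl means clockwise rotation.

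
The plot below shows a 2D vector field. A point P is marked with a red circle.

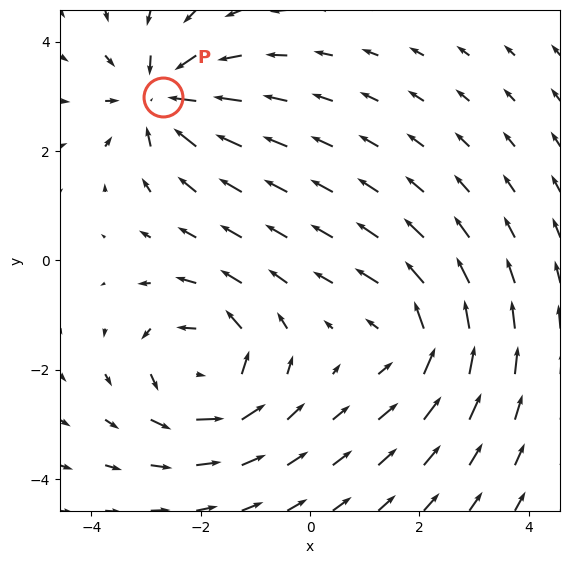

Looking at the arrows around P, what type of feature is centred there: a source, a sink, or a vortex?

sink

At P (-2.7, 3.0) the arrows converge inward. Divergence about -4, curl ≈0 — negative divergence with near-zero curl is a sink.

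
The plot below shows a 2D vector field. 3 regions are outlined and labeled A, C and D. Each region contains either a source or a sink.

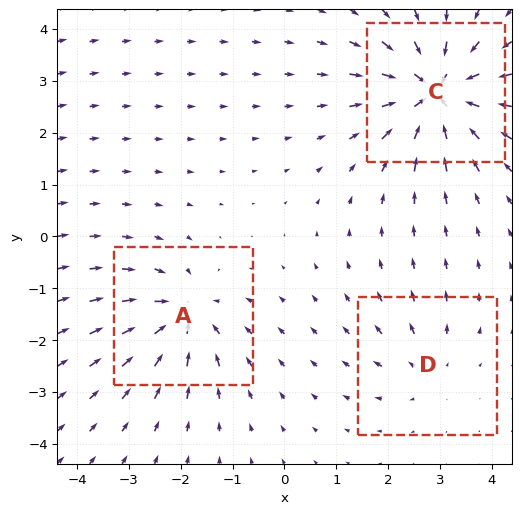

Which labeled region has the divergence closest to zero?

D

Divergence at each region's feature centre — A: about -4, C: about -6, D: about +2. Region D is closest to zero.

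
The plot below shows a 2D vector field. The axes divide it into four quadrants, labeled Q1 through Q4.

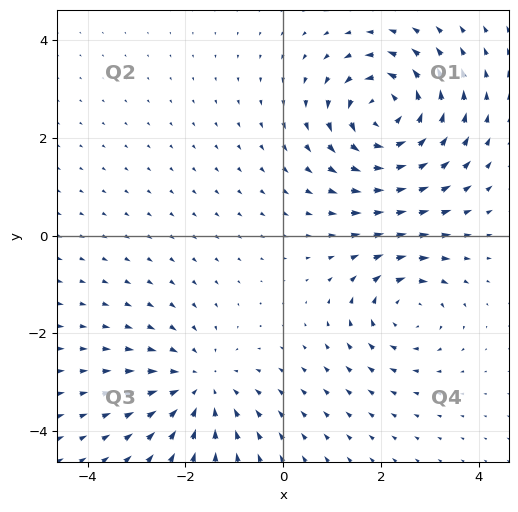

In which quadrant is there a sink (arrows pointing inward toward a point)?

The sink sits at approximately (-1.7, -3.1), which lies in quadrant Q3. The divergence there is about -3, negative as expected for a sink.

Q3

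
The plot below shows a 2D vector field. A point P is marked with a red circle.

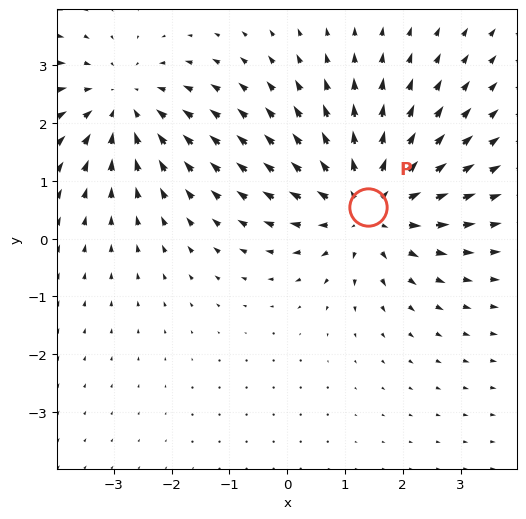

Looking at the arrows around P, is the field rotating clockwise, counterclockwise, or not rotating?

Near P at (1.4, 0.6) the arrows show no circulation. The curl there is ≈0.

not rotating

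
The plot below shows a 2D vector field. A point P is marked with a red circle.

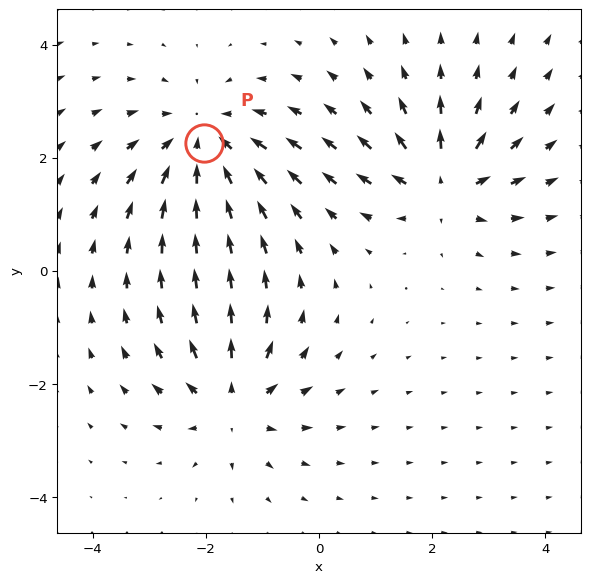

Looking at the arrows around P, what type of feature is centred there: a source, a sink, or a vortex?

sink

At P (-2.0, 2.3) the arrows converge inward. Divergence about -4, curl ≈0 — negative divergence with near-zero curl is a sink.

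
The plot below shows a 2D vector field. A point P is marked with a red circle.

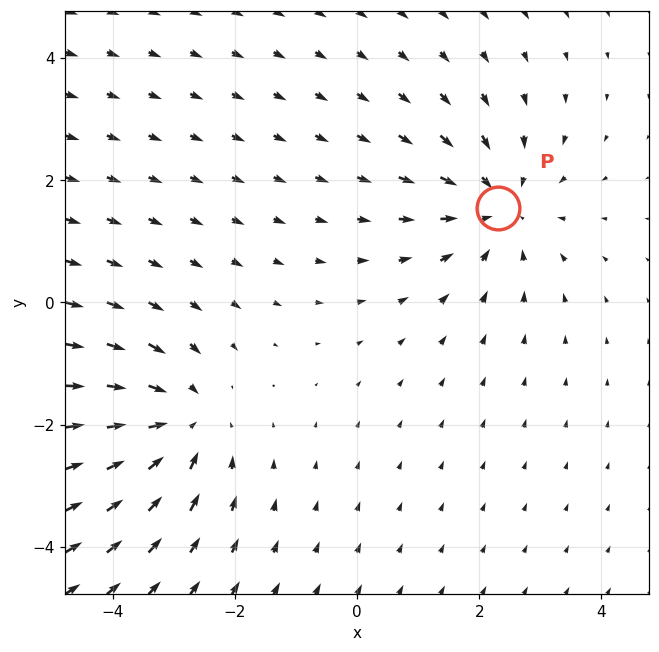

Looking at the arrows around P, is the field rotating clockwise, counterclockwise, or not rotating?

Near P at (2.3, 1.5) the arrows show no circulation. The curl there is ≈0.

not rotating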